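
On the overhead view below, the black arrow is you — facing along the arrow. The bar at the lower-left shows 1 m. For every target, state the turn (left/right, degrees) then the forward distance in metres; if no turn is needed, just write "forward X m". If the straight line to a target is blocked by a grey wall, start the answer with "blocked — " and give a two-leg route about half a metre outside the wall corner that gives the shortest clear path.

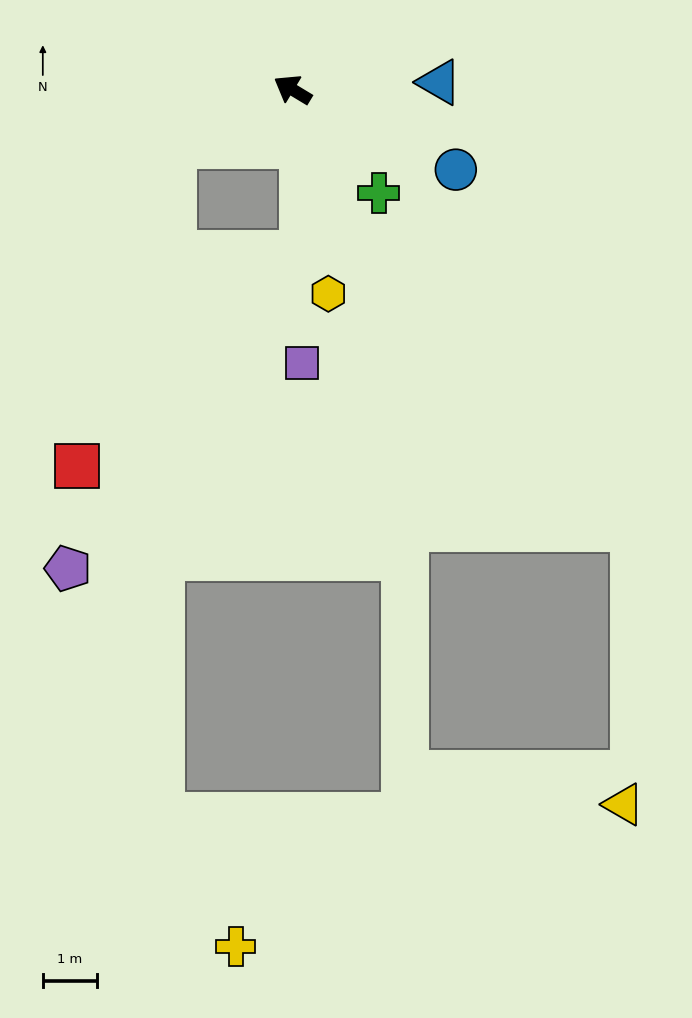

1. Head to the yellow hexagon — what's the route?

turn left 131°, forward 3.8 m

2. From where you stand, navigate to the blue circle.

turn right 175°, forward 3.4 m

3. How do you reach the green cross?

turn left 161°, forward 2.5 m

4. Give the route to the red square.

blocked — turn left 56°, forward 2.4 m, then turn left 48°, forward 6.2 m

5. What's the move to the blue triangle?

turn right 146°, forward 2.7 m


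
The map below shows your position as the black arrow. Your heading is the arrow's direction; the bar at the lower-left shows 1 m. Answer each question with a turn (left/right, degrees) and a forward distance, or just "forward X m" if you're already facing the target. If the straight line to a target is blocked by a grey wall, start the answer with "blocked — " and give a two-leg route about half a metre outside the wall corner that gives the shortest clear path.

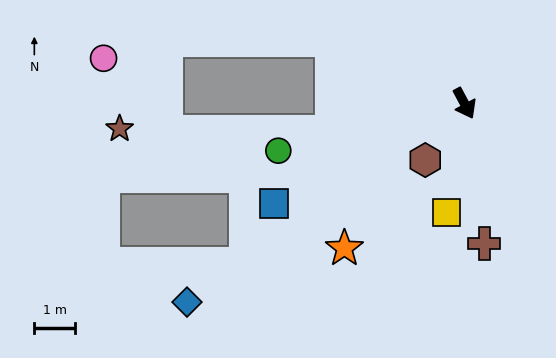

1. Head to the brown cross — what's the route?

turn right 20°, forward 3.5 m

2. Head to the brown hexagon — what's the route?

turn right 63°, forward 1.7 m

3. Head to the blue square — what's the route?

turn right 90°, forward 5.3 m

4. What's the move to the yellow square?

turn right 38°, forward 2.7 m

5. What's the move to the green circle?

turn right 104°, forward 4.7 m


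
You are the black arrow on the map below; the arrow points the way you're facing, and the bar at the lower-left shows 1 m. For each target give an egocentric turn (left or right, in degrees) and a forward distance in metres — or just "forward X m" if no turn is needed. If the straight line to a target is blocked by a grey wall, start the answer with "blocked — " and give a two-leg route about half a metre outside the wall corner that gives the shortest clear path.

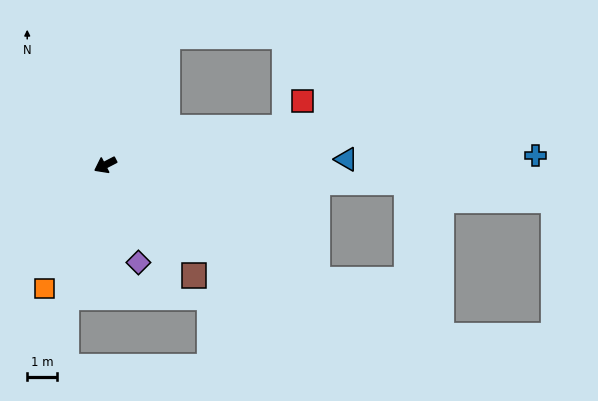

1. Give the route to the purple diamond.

turn left 81°, forward 3.4 m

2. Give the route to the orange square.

turn left 36°, forward 4.6 m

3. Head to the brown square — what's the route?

turn left 101°, forward 4.7 m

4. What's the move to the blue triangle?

turn left 154°, forward 8.0 m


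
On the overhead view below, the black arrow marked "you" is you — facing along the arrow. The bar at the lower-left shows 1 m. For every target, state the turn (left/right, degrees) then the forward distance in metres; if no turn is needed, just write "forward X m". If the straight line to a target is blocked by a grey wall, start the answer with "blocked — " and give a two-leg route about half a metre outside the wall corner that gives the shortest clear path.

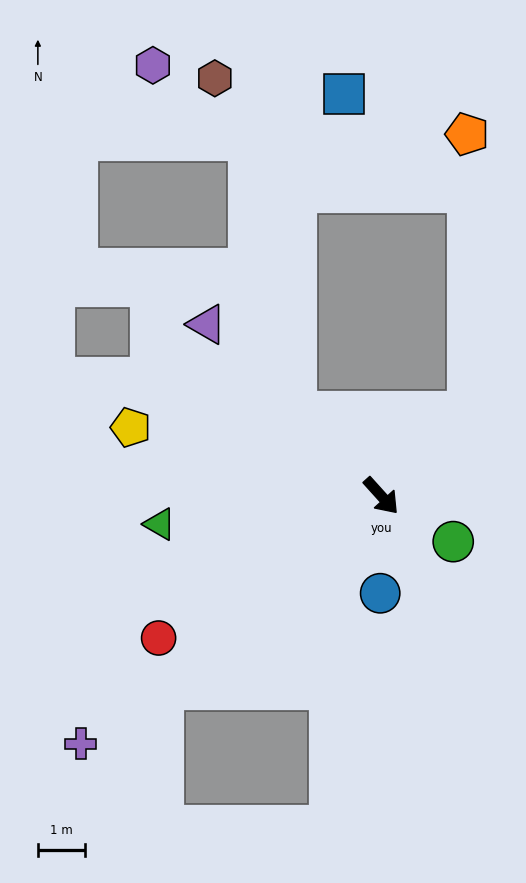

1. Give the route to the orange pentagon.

blocked — turn left 92°, forward 2.5 m, then turn left 46°, forward 5.8 m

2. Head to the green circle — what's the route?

turn left 16°, forward 1.8 m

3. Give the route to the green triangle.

turn right 125°, forward 4.7 m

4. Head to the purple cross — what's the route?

turn right 93°, forward 8.2 m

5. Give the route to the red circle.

turn right 100°, forward 5.6 m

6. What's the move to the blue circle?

turn right 43°, forward 2.1 m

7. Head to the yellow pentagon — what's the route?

turn right 147°, forward 5.5 m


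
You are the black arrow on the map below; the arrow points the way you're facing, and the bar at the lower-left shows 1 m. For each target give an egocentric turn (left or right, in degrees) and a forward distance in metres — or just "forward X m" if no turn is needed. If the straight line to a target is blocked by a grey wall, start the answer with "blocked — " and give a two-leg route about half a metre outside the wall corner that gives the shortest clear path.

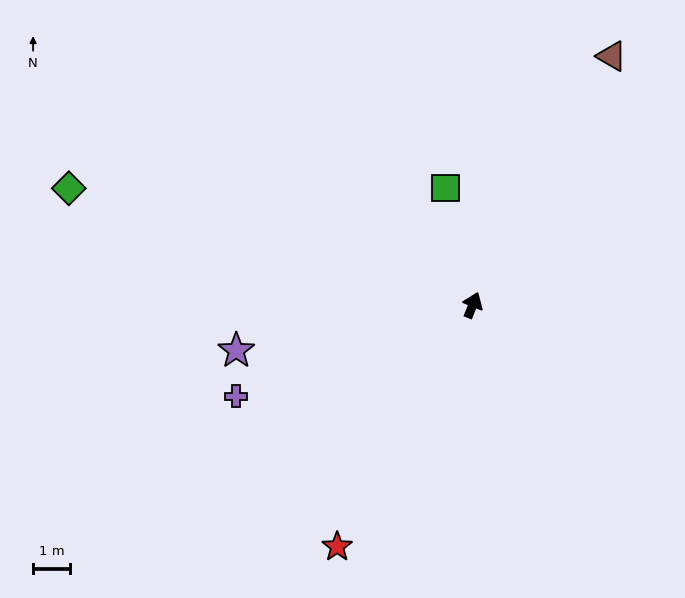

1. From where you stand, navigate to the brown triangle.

turn right 7°, forward 7.6 m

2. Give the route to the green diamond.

turn left 96°, forward 11.2 m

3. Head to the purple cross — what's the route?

turn left 133°, forward 6.8 m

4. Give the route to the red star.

turn left 173°, forward 7.4 m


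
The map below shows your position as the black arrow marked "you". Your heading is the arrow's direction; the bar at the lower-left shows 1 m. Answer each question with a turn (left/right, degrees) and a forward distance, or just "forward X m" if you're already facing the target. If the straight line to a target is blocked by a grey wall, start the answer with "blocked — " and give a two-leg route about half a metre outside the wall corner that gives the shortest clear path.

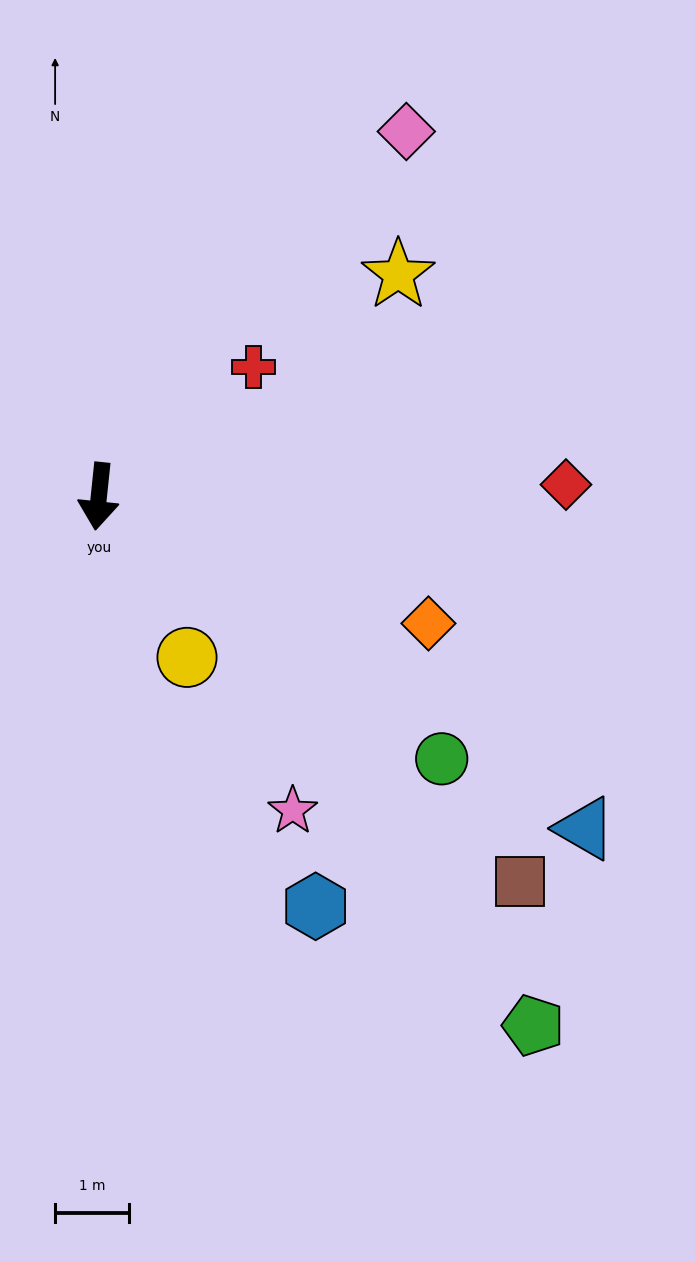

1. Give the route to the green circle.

turn left 59°, forward 5.9 m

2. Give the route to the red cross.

turn left 136°, forward 2.7 m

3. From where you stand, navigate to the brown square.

turn left 53°, forward 7.7 m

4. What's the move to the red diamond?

turn left 97°, forward 6.3 m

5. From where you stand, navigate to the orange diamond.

turn left 75°, forward 4.8 m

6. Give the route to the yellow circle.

turn left 35°, forward 2.5 m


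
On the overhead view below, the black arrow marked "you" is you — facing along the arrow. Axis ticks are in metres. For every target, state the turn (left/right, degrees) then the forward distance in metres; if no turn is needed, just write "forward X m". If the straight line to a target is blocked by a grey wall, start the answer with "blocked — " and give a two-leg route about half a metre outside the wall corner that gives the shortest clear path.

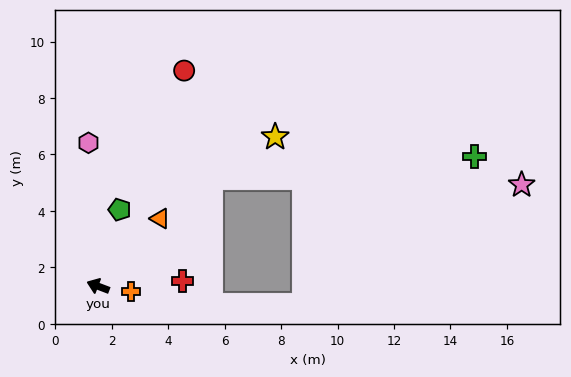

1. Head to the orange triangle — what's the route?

turn right 112°, forward 3.3 m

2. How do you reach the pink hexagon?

turn right 65°, forward 5.1 m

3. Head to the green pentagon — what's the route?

turn right 85°, forward 2.8 m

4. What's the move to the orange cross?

turn right 169°, forward 1.2 m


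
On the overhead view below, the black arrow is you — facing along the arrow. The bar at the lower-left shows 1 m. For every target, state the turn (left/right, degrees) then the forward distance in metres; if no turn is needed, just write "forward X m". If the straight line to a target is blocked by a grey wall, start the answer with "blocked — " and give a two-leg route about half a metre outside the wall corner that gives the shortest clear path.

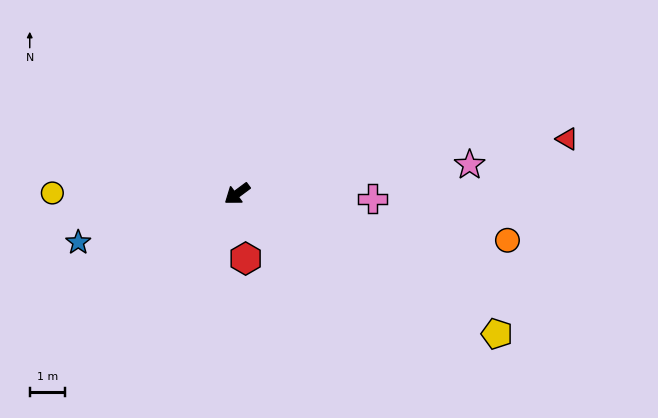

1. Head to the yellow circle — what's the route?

turn right 37°, forward 5.3 m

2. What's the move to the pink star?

turn left 150°, forward 6.7 m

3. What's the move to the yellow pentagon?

turn left 115°, forward 8.5 m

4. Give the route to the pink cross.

turn left 141°, forward 3.9 m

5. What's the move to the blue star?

turn right 20°, forward 4.8 m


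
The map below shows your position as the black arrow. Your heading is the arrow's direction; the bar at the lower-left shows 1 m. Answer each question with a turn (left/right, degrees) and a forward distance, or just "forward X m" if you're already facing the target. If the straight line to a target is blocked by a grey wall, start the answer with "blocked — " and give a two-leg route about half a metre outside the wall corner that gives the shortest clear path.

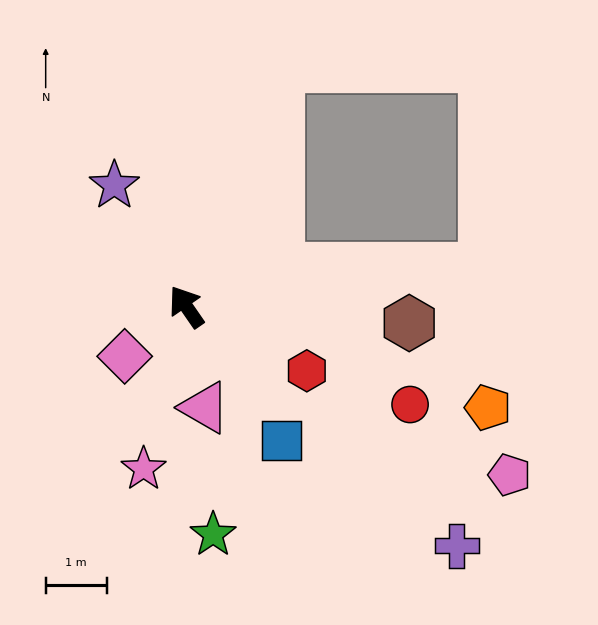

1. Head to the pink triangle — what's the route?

turn left 156°, forward 1.7 m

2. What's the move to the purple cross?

turn right 166°, forward 5.9 m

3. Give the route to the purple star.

turn right 4°, forward 2.3 m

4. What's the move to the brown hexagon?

turn right 129°, forward 3.7 m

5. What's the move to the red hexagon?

turn right 153°, forward 2.2 m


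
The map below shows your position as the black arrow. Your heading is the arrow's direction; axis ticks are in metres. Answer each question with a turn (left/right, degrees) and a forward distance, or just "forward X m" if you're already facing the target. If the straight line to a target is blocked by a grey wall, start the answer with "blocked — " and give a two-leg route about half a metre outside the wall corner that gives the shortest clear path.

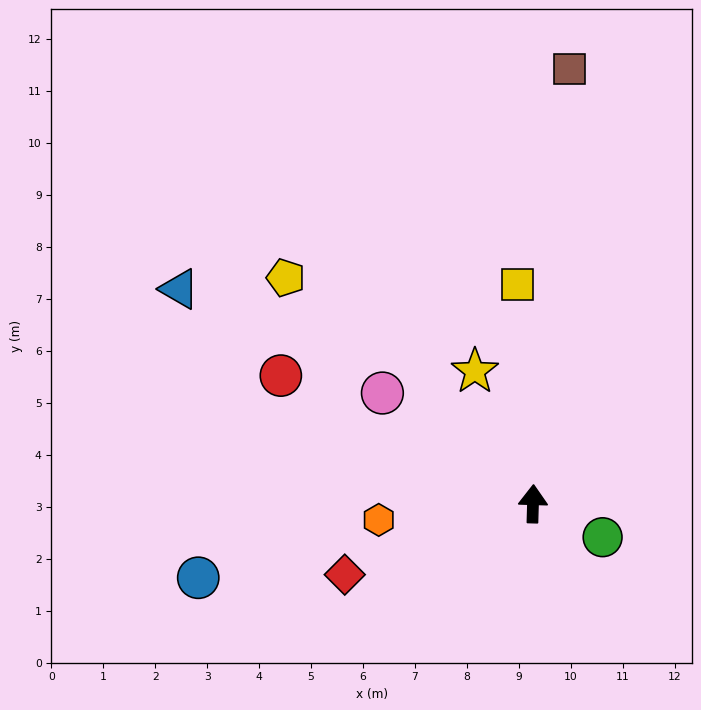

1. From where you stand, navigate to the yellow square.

turn left 6°, forward 4.2 m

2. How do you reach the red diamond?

turn left 112°, forward 3.9 m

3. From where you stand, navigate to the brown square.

turn right 3°, forward 8.4 m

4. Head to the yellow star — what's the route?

turn left 25°, forward 2.8 m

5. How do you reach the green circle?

turn right 114°, forward 1.5 m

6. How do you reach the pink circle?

turn left 55°, forward 3.6 m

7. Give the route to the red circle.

turn left 65°, forward 5.4 m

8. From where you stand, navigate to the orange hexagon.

turn left 98°, forward 3.0 m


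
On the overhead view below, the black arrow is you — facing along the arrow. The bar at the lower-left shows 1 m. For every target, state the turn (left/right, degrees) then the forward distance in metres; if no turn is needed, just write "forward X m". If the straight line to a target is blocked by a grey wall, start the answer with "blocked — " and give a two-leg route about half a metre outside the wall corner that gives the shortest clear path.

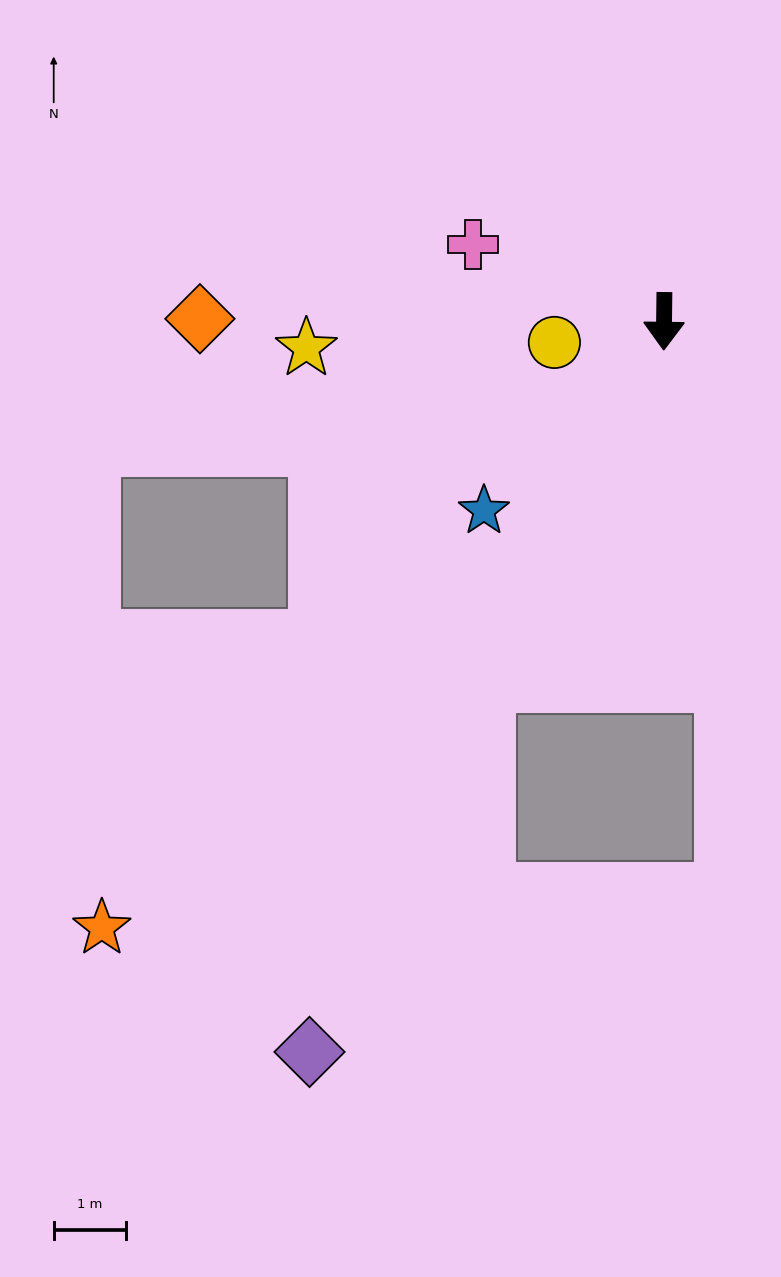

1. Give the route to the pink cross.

turn right 111°, forward 2.9 m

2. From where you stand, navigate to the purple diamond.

turn right 25°, forward 11.3 m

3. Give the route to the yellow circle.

turn right 78°, forward 1.6 m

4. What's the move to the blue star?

turn right 43°, forward 3.6 m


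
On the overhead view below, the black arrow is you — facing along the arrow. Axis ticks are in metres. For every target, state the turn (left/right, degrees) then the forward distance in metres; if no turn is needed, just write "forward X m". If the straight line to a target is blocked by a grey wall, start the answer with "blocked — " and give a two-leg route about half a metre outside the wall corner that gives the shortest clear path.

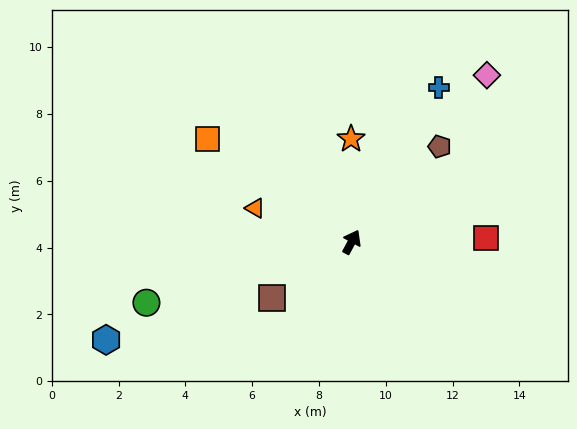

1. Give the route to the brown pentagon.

turn right 14°, forward 3.9 m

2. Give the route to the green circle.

turn left 135°, forward 6.4 m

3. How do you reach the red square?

turn right 60°, forward 4.0 m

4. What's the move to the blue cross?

forward 5.3 m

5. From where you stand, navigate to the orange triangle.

turn left 99°, forward 3.1 m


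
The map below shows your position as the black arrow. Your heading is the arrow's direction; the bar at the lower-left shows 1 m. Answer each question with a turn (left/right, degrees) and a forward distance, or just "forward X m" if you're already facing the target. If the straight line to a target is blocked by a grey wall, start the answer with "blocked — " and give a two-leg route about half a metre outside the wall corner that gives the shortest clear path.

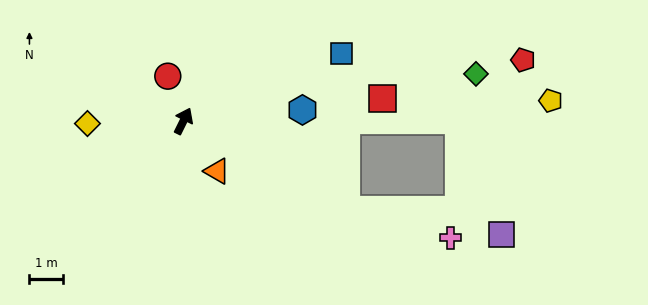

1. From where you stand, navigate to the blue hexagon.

turn right 58°, forward 3.6 m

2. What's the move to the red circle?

turn left 46°, forward 1.4 m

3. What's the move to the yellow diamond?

turn left 118°, forward 2.9 m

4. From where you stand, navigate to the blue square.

turn right 41°, forward 5.1 m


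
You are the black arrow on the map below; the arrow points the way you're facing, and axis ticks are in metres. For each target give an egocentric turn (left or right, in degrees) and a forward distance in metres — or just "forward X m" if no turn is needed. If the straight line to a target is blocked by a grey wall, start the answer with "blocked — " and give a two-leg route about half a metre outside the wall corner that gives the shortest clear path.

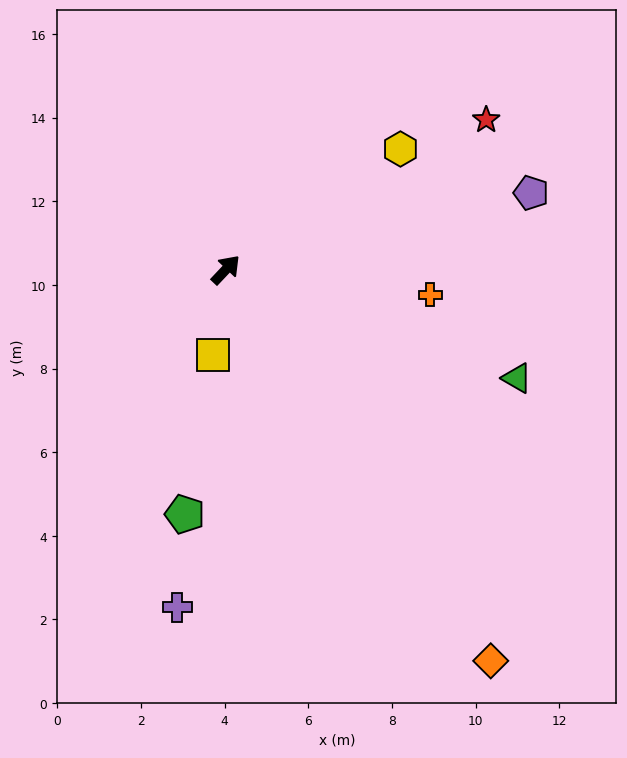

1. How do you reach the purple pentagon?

turn right 33°, forward 7.5 m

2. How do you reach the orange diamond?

turn right 103°, forward 11.3 m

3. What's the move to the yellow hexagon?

turn right 12°, forward 5.1 m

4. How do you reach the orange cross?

turn right 54°, forward 4.9 m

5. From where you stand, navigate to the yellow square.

turn right 145°, forward 2.1 m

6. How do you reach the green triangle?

turn right 67°, forward 7.4 m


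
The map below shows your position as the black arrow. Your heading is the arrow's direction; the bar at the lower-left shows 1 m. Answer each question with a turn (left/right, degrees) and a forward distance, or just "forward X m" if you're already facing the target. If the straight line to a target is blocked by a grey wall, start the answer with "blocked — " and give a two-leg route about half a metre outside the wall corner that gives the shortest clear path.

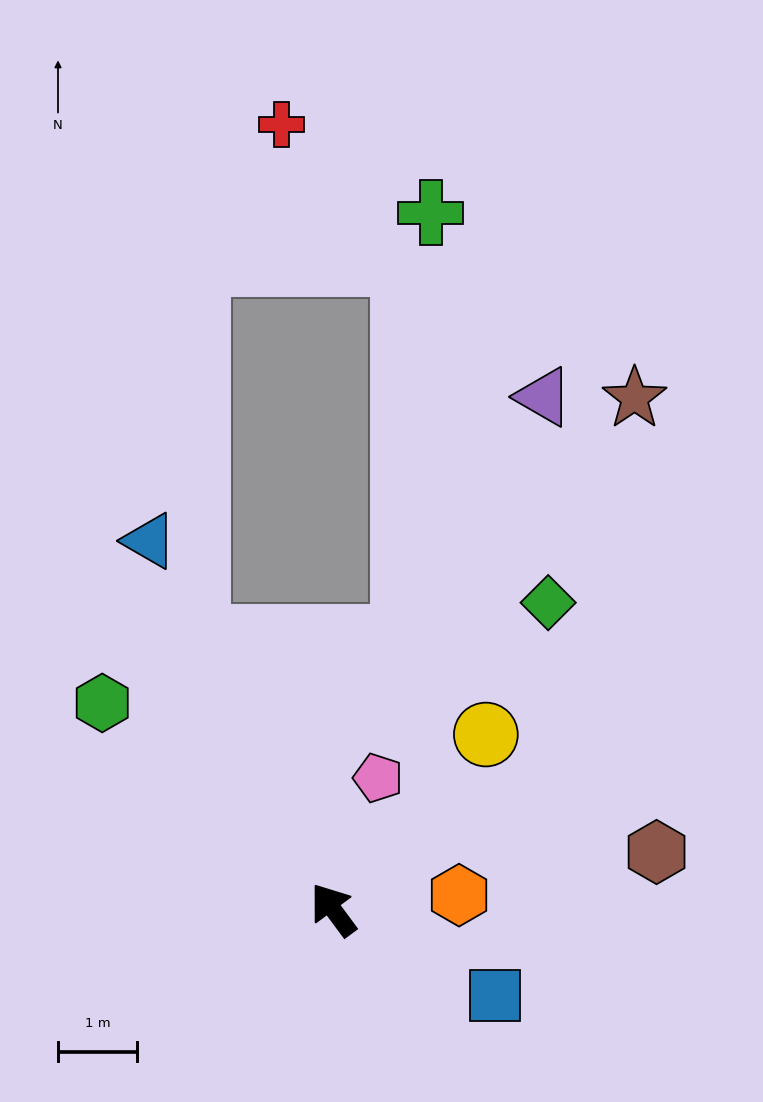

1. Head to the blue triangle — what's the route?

turn right 10°, forward 5.2 m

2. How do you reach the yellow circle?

turn right 78°, forward 2.9 m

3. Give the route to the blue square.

turn right 154°, forward 2.3 m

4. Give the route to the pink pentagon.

turn right 55°, forward 1.8 m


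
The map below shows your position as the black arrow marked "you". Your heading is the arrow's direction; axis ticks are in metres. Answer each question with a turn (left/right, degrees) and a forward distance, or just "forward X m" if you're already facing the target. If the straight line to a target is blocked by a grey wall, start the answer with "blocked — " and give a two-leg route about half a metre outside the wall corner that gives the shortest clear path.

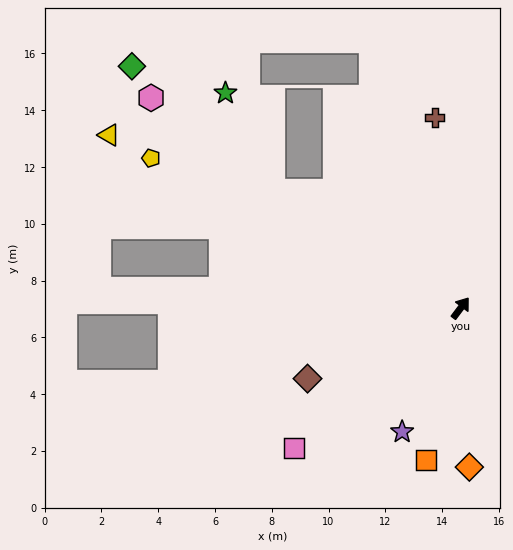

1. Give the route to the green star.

blocked — turn left 95°, forward 7.8 m, then turn right 32°, forward 3.8 m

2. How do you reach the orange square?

turn right 156°, forward 5.5 m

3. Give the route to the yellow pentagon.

turn left 101°, forward 12.1 m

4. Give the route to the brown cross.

turn left 45°, forward 6.8 m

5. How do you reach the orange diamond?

turn right 140°, forward 5.6 m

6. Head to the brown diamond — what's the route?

turn left 152°, forward 5.9 m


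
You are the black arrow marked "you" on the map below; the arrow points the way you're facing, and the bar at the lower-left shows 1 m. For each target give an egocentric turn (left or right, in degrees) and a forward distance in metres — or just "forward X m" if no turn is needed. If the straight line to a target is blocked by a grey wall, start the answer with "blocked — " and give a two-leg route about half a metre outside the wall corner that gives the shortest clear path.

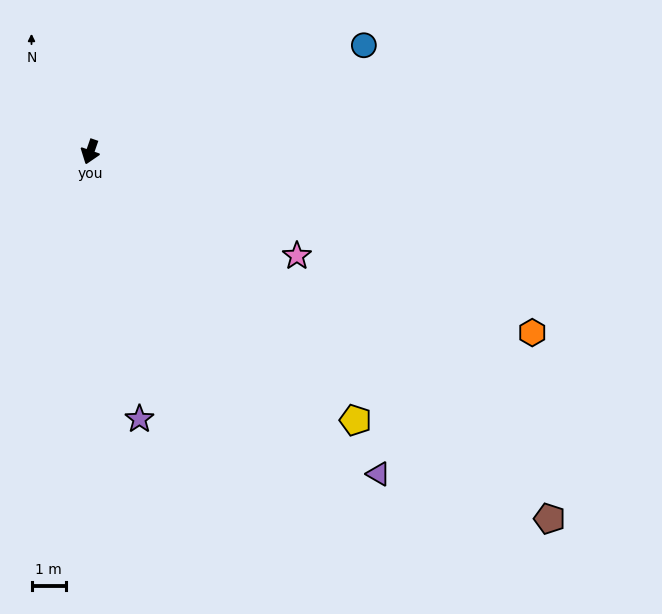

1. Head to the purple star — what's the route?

turn left 30°, forward 8.0 m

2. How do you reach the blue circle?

turn left 130°, forward 8.6 m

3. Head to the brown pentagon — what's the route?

turn left 71°, forward 17.3 m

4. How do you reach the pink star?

turn left 82°, forward 6.8 m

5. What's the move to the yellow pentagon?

turn left 64°, forward 11.1 m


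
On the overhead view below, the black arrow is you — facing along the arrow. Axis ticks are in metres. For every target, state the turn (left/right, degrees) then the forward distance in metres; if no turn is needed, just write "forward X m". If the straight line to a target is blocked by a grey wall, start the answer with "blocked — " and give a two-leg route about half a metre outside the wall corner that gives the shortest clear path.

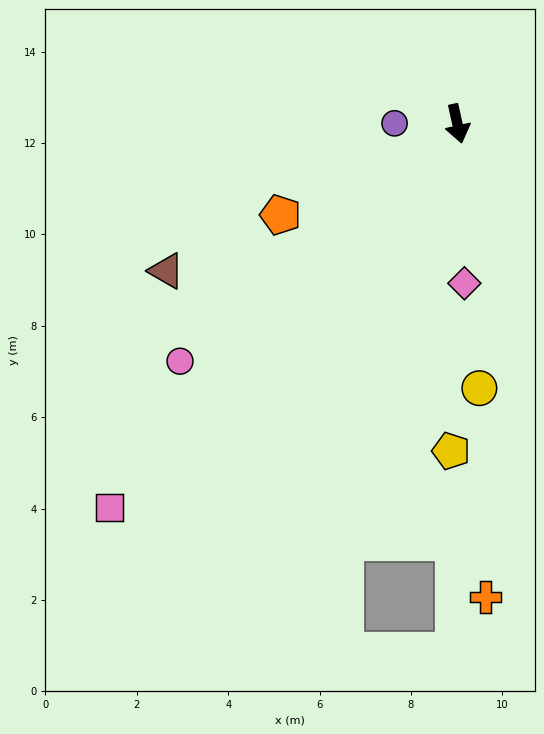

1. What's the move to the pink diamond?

turn right 10°, forward 3.5 m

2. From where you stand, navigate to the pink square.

turn right 55°, forward 11.3 m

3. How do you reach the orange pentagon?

turn right 75°, forward 4.4 m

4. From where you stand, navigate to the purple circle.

turn right 103°, forward 1.4 m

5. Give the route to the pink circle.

turn right 62°, forward 8.0 m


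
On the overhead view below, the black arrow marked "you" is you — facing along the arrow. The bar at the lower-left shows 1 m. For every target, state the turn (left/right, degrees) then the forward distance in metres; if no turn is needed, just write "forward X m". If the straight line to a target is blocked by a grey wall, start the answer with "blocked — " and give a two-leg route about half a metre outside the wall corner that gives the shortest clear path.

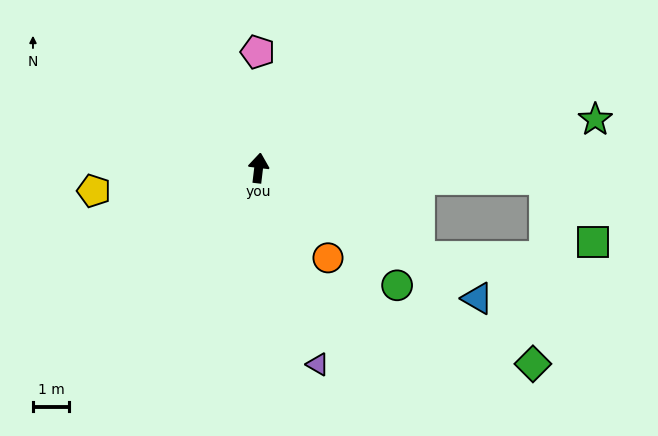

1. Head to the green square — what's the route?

blocked — turn right 86°, forward 7.9 m, then turn right 49°, forward 2.2 m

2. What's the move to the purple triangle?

turn right 156°, forward 5.6 m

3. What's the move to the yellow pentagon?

turn left 105°, forward 4.6 m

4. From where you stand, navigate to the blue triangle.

turn right 114°, forward 7.0 m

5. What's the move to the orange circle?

turn right 136°, forward 3.1 m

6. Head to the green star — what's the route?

turn right 75°, forward 9.4 m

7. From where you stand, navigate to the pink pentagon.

turn left 7°, forward 3.2 m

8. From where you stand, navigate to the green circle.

turn right 123°, forward 5.0 m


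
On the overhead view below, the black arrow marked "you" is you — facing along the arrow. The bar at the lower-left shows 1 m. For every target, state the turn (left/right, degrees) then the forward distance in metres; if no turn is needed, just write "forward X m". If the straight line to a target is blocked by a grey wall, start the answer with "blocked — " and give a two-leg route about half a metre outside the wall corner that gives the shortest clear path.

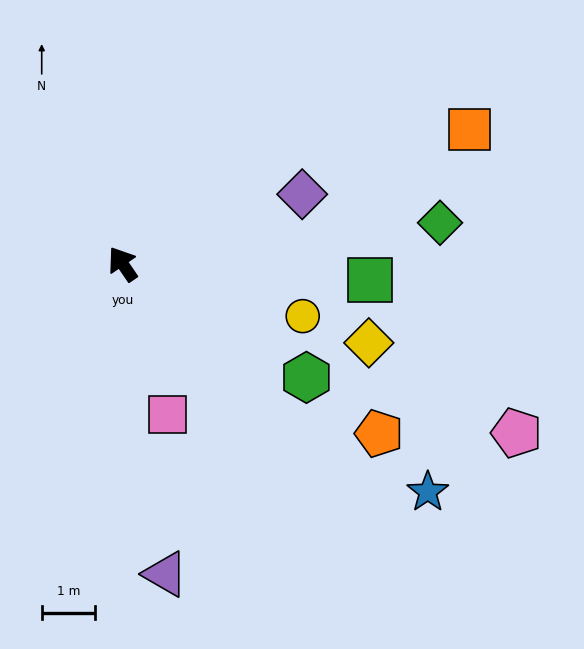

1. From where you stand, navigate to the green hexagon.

turn right 156°, forward 4.0 m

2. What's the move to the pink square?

turn left 162°, forward 2.9 m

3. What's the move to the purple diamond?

turn right 103°, forward 3.6 m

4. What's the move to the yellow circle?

turn right 141°, forward 3.5 m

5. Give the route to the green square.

turn right 128°, forward 4.7 m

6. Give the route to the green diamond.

turn right 117°, forward 6.0 m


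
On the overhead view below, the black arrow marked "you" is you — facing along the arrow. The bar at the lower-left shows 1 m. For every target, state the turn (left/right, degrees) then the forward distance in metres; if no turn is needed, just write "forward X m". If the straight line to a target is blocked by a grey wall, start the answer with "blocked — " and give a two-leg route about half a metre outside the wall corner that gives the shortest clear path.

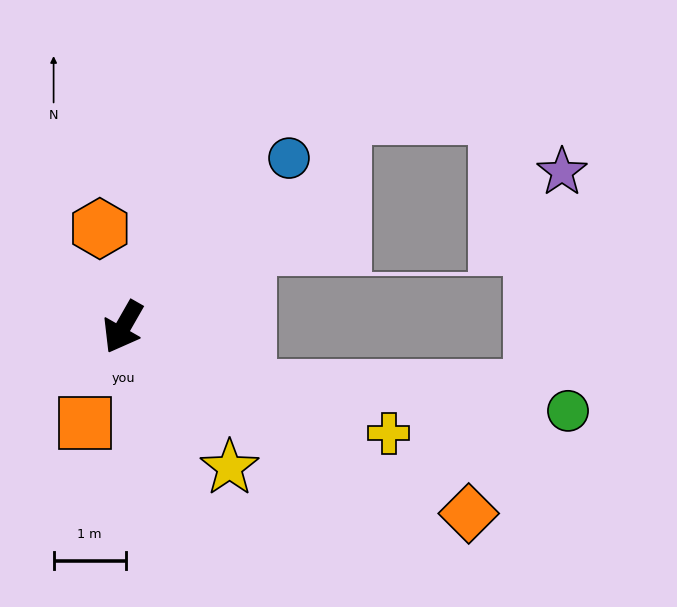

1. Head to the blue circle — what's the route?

turn left 165°, forward 3.3 m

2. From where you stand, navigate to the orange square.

turn left 8°, forward 1.4 m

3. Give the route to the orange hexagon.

turn right 137°, forward 1.4 m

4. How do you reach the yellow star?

turn left 67°, forward 2.4 m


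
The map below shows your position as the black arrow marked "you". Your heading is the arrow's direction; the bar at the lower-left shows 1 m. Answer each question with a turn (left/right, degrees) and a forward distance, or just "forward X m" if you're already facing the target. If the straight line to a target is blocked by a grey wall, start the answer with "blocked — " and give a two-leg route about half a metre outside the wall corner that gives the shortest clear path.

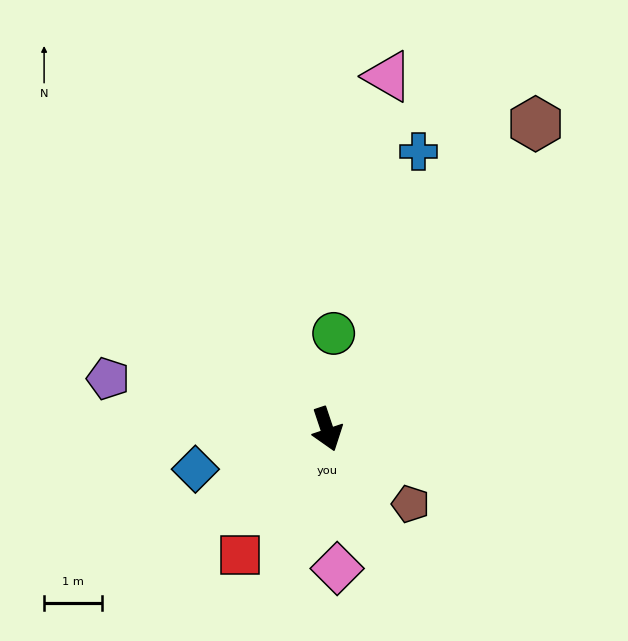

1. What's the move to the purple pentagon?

turn right 121°, forward 3.9 m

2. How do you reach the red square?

turn right 53°, forward 2.6 m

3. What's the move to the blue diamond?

turn right 92°, forward 2.4 m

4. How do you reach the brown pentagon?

turn left 30°, forward 1.9 m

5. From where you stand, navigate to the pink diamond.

turn right 14°, forward 2.4 m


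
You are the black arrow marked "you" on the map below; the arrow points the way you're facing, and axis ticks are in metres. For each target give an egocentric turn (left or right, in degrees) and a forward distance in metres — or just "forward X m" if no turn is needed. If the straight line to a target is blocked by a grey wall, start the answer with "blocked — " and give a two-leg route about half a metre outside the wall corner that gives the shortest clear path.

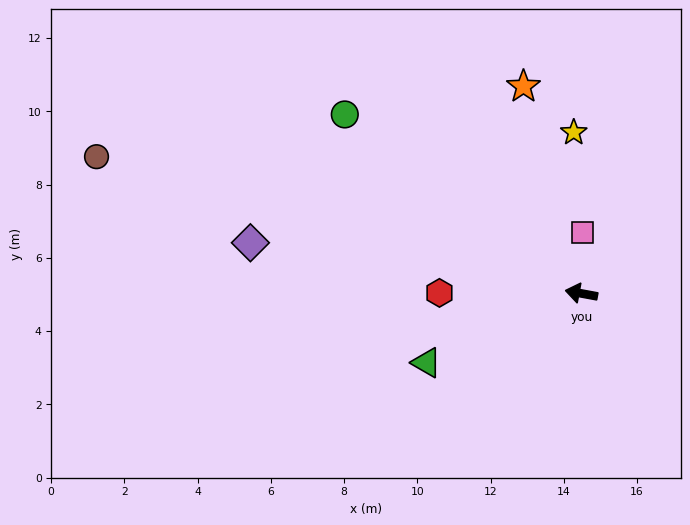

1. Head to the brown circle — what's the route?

turn right 5°, forward 13.8 m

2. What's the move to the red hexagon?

turn left 10°, forward 3.9 m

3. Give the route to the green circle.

turn right 27°, forward 8.1 m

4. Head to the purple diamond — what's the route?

forward 9.1 m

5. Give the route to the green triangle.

turn left 35°, forward 4.6 m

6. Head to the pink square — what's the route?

turn right 81°, forward 1.7 m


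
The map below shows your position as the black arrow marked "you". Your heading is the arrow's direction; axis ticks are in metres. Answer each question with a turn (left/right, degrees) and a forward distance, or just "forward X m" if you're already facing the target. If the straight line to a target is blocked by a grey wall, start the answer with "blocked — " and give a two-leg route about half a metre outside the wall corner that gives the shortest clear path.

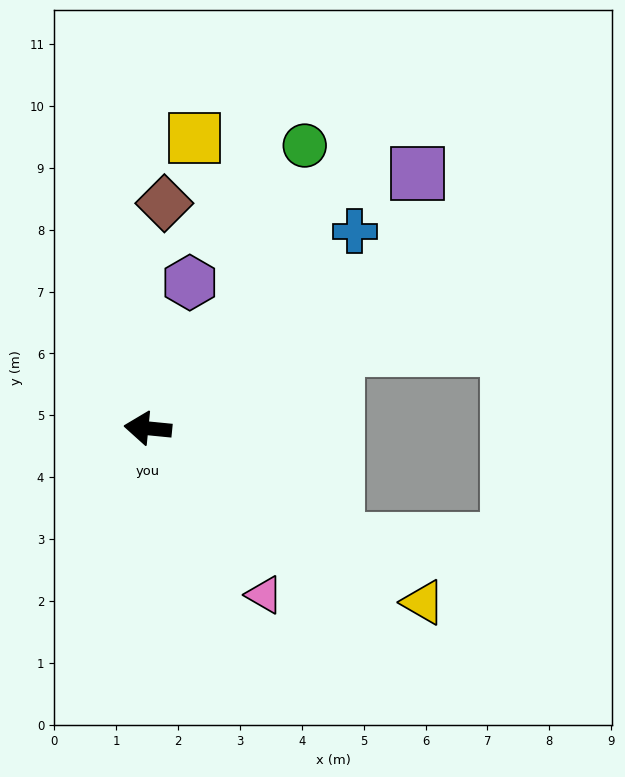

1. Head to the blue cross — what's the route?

turn right 131°, forward 4.6 m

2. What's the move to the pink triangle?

turn left 131°, forward 3.3 m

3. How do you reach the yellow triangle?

turn left 153°, forward 5.3 m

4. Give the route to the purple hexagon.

turn right 100°, forward 2.5 m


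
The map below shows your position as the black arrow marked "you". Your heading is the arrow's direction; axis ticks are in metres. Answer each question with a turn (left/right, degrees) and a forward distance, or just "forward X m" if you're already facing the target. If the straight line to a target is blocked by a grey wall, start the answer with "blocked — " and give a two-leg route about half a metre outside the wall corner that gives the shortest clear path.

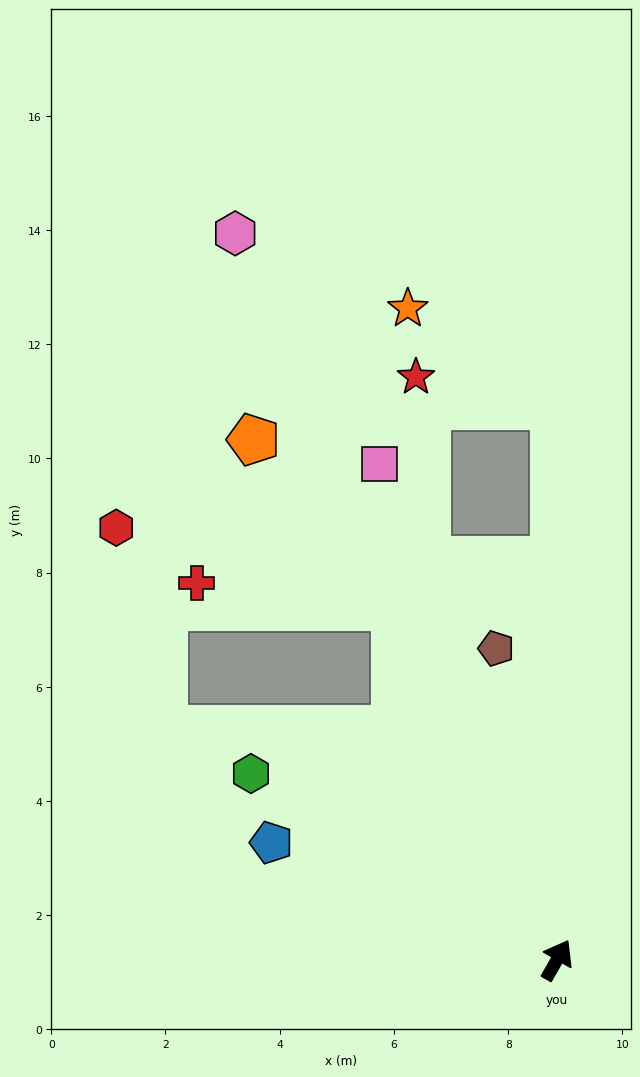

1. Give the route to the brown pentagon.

turn left 41°, forward 5.6 m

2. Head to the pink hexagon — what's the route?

turn left 54°, forward 13.9 m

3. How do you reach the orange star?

blocked — turn left 30°, forward 9.7 m, then turn left 56°, forward 3.1 m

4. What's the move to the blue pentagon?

turn left 97°, forward 5.4 m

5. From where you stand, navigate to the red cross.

blocked — turn left 54°, forward 6.8 m, then turn left 59°, forward 3.5 m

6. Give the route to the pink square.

turn left 49°, forward 9.2 m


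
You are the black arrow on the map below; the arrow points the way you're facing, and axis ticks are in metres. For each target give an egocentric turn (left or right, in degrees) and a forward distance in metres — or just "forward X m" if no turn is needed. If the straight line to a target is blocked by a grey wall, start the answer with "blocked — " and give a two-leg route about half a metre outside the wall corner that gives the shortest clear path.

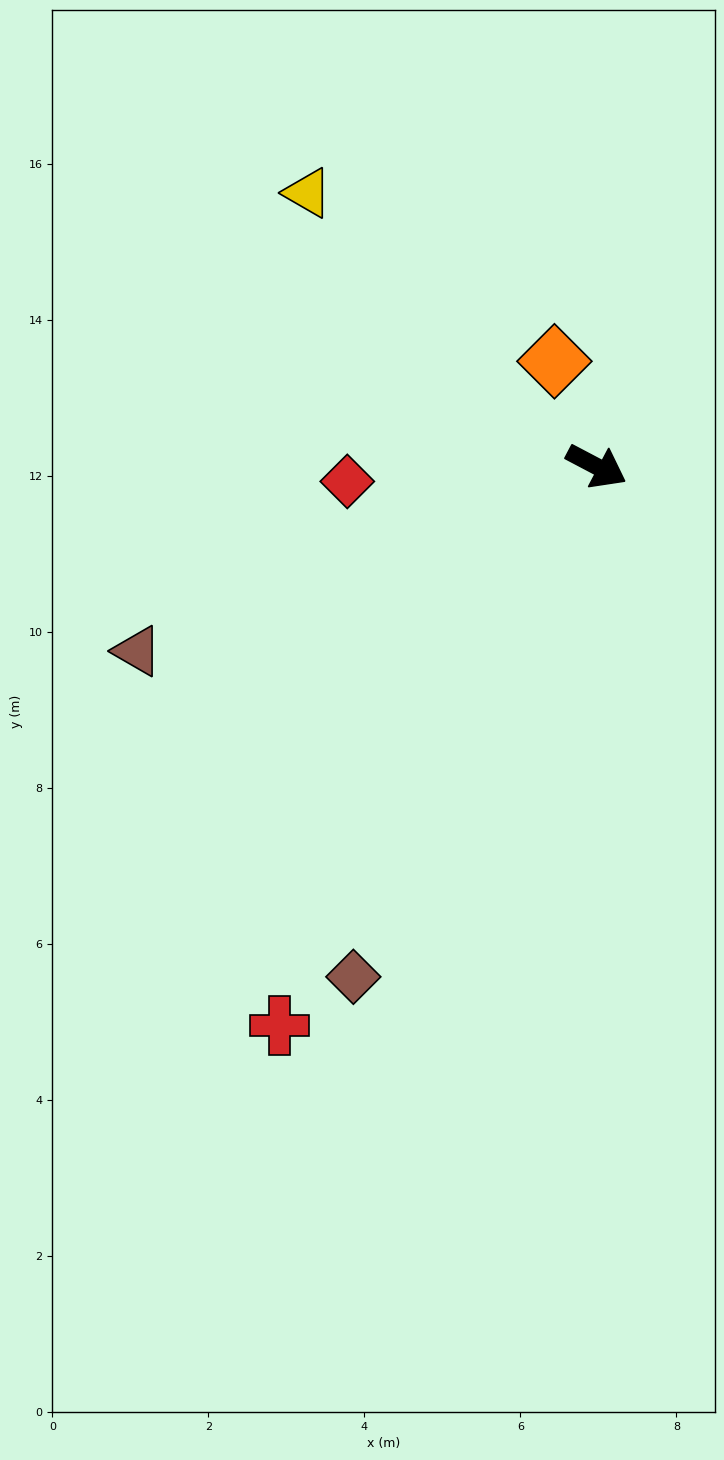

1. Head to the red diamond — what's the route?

turn right 149°, forward 3.2 m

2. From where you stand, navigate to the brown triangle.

turn right 130°, forward 6.3 m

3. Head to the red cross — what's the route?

turn right 92°, forward 8.2 m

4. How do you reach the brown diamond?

turn right 88°, forward 7.2 m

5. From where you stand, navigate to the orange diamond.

turn left 140°, forward 1.5 m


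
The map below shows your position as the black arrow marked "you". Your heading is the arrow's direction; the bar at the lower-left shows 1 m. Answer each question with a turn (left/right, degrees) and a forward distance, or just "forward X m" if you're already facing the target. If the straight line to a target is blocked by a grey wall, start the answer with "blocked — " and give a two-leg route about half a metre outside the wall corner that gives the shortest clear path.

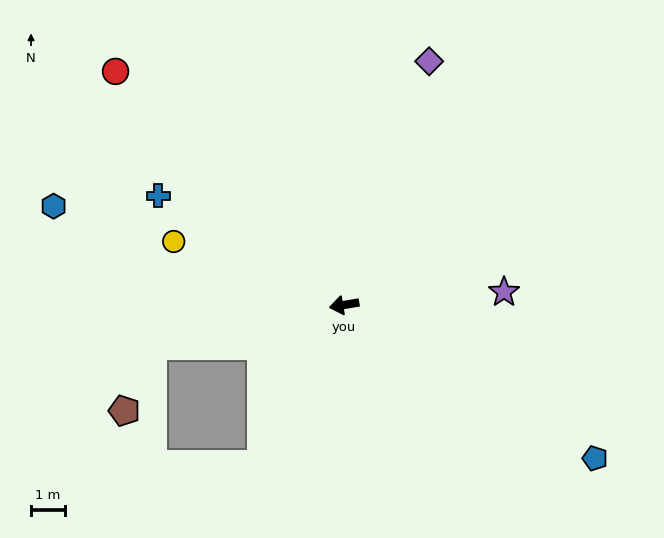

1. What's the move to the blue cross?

turn right 40°, forward 6.3 m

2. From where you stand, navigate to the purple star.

turn left 175°, forward 4.7 m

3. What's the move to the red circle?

turn right 55°, forward 9.5 m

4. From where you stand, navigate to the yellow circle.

turn right 30°, forward 5.3 m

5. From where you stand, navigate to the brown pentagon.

blocked — turn left 2°, forward 5.7 m, then turn left 55°, forward 2.1 m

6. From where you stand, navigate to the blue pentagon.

turn left 139°, forward 8.6 m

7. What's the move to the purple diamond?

turn right 119°, forward 7.5 m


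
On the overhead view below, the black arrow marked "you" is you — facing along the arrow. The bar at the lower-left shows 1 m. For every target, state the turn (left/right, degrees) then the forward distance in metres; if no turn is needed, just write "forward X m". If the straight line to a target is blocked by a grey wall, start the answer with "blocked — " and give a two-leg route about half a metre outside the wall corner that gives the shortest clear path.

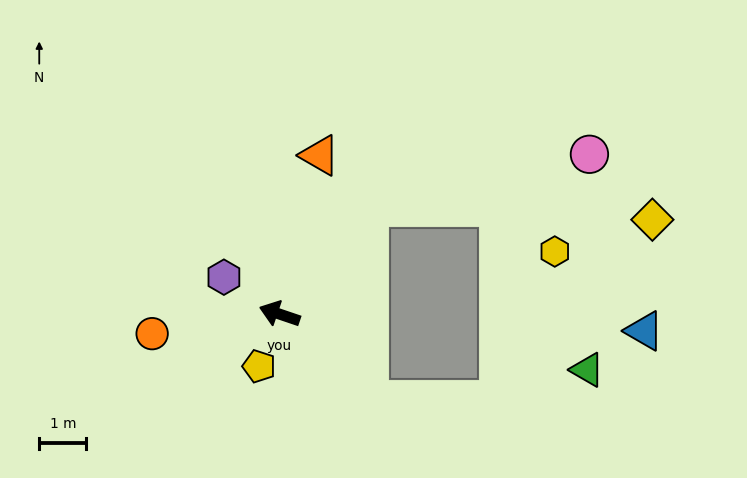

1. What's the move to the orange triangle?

turn right 85°, forward 3.5 m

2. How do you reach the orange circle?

turn left 27°, forward 2.7 m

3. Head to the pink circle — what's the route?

blocked — turn right 111°, forward 3.0 m, then turn right 37°, forward 4.8 m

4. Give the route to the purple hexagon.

turn right 15°, forward 1.4 m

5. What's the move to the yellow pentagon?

turn left 87°, forward 1.2 m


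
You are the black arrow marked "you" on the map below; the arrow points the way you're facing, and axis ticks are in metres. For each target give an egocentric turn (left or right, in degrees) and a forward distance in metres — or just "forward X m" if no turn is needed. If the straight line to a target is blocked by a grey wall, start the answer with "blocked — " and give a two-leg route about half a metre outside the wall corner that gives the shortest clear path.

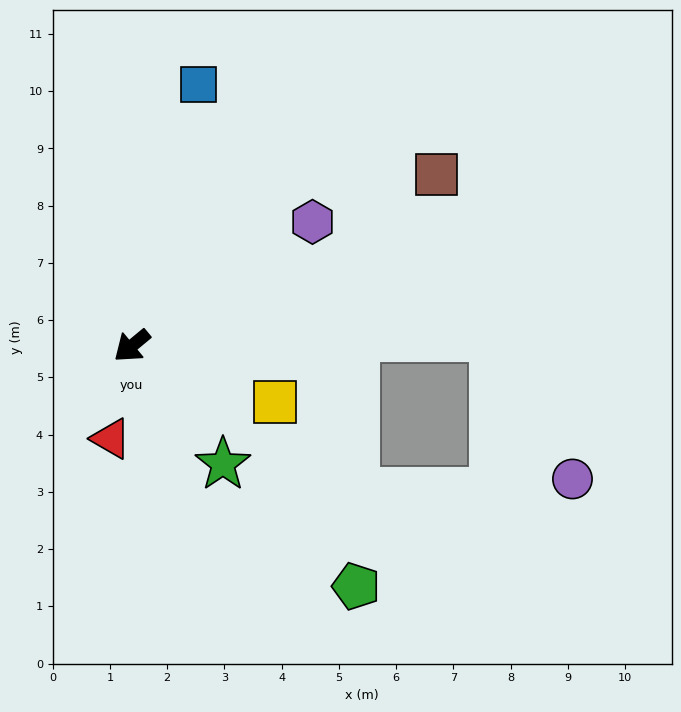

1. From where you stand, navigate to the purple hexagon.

turn left 175°, forward 3.8 m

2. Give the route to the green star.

turn left 88°, forward 2.6 m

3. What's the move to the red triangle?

turn left 38°, forward 1.7 m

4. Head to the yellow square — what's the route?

turn left 119°, forward 2.7 m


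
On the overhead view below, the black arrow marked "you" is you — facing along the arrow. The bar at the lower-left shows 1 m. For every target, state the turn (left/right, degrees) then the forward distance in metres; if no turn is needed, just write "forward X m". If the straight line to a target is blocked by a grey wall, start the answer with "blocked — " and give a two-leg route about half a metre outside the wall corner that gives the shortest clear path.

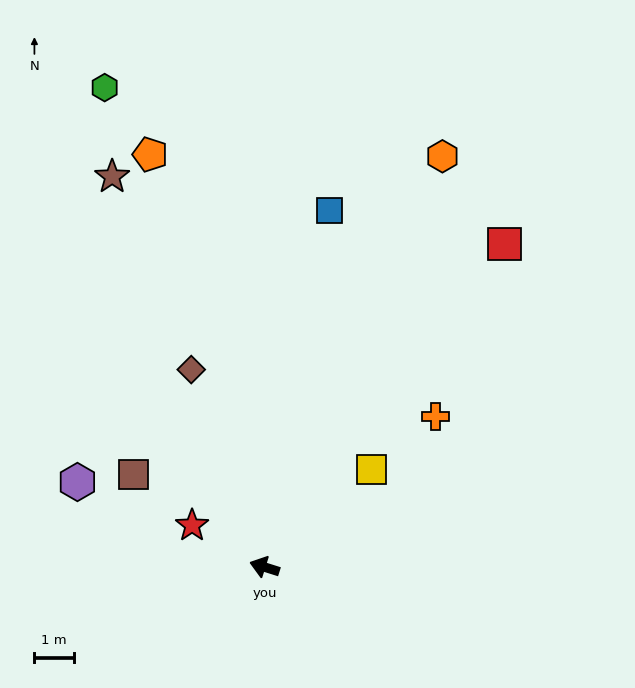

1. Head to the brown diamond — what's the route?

turn right 52°, forward 5.3 m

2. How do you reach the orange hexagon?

turn right 96°, forward 11.3 m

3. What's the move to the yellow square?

turn right 120°, forward 3.7 m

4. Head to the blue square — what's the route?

turn right 83°, forward 9.1 m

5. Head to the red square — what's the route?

turn right 109°, forward 10.1 m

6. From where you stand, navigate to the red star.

turn right 12°, forward 2.1 m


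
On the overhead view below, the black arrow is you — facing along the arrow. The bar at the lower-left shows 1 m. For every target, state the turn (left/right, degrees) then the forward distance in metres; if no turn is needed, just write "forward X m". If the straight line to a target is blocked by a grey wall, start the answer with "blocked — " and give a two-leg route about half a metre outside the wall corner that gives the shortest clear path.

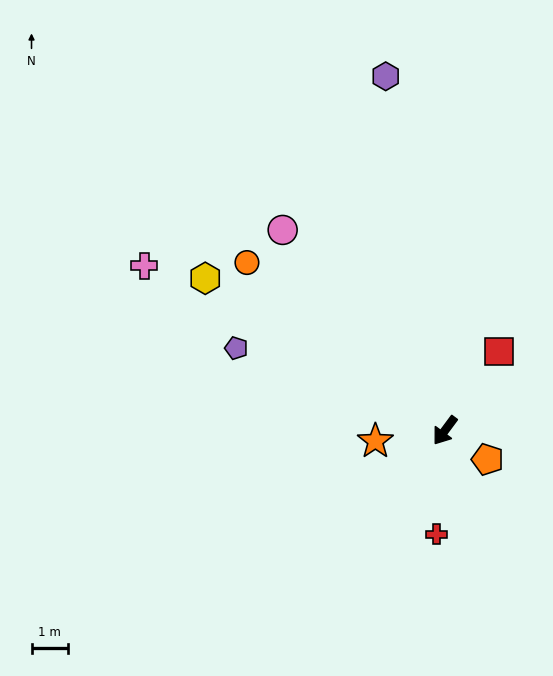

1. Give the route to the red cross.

turn left 32°, forward 2.8 m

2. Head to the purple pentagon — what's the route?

turn right 75°, forward 6.1 m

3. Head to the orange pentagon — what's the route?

turn left 92°, forward 1.4 m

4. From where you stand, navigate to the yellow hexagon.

turn right 86°, forward 7.7 m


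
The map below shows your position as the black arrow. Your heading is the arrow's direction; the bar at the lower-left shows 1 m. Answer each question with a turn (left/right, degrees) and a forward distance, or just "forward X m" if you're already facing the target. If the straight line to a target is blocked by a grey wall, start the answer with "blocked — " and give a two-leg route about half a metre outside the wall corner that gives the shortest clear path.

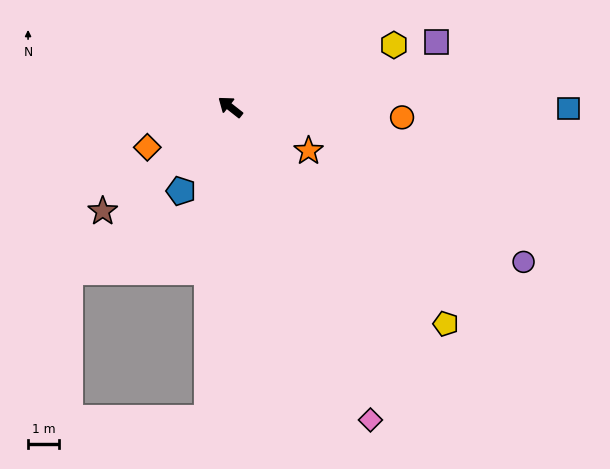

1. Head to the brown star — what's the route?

turn left 77°, forward 5.4 m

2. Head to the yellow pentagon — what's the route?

turn left 173°, forward 10.0 m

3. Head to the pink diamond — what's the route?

turn left 152°, forward 11.2 m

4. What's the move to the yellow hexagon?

turn right 121°, forward 5.7 m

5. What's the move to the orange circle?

turn right 145°, forward 5.6 m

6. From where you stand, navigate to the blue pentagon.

turn left 98°, forward 3.2 m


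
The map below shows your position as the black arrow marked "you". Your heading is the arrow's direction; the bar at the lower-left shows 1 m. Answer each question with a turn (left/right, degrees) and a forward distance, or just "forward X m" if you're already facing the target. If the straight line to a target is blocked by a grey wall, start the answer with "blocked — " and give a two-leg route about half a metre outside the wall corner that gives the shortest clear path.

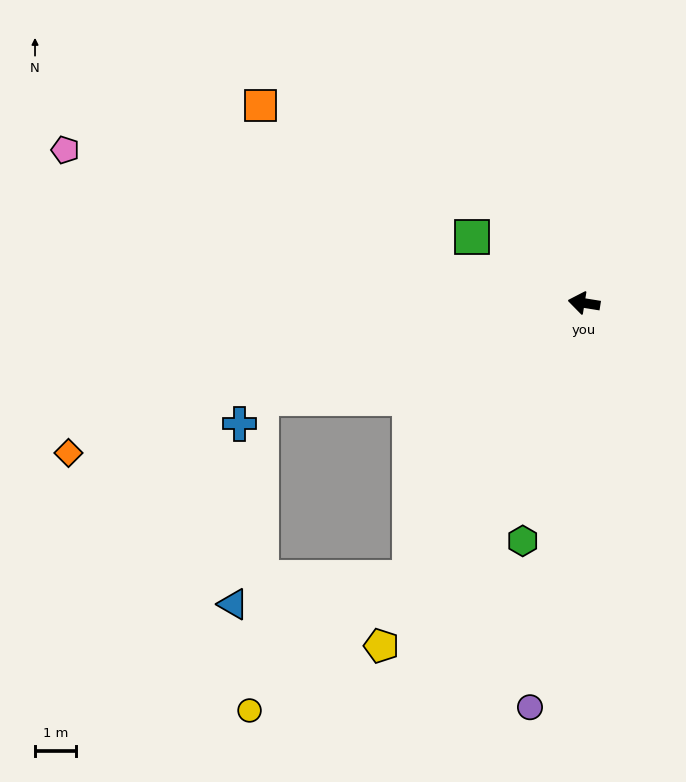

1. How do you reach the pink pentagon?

turn right 7°, forward 13.3 m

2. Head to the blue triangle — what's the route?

blocked — turn left 67°, forward 8.0 m, then turn right 49°, forward 4.4 m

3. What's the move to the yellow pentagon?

turn left 69°, forward 9.8 m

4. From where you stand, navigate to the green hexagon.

turn left 85°, forward 6.0 m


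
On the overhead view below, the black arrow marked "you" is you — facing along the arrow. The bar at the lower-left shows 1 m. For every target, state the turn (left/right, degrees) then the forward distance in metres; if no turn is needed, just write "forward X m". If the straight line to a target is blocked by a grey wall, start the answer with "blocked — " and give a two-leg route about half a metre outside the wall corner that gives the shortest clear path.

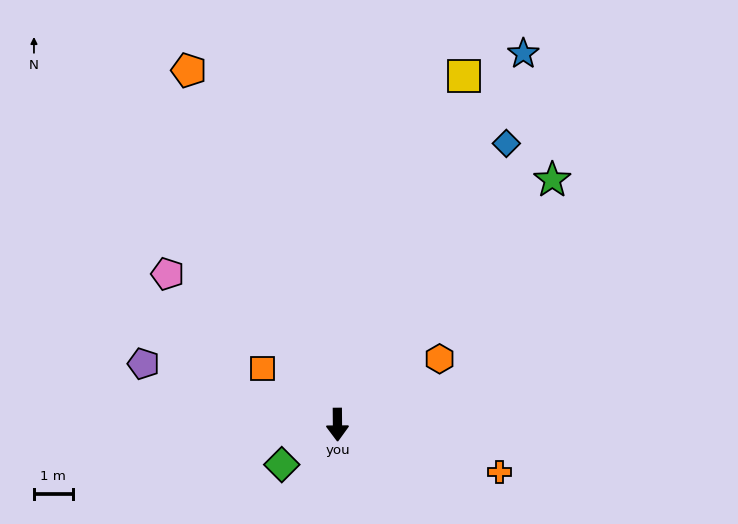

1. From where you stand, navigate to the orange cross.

turn left 73°, forward 4.4 m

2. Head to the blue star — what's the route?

turn left 153°, forward 10.7 m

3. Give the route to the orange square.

turn right 127°, forward 2.4 m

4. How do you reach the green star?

turn left 138°, forward 8.4 m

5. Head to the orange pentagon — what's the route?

turn right 158°, forward 9.9 m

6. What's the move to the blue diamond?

turn left 149°, forward 8.5 m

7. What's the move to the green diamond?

turn right 55°, forward 1.8 m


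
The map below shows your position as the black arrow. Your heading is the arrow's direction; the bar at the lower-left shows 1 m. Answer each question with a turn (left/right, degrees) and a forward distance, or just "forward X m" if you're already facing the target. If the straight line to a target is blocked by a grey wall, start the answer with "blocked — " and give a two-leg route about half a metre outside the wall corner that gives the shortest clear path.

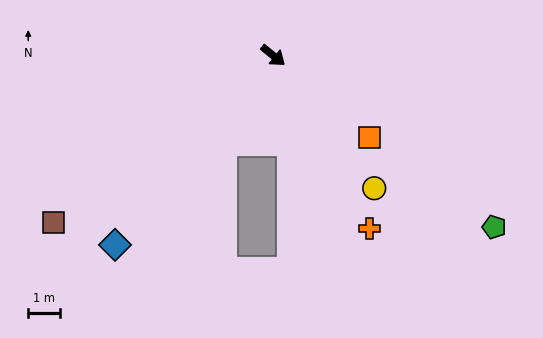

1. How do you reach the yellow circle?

turn right 14°, forward 5.3 m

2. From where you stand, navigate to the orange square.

forward 4.0 m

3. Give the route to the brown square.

turn right 104°, forward 8.7 m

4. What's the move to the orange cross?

turn right 22°, forward 6.3 m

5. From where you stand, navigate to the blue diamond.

turn right 91°, forward 7.8 m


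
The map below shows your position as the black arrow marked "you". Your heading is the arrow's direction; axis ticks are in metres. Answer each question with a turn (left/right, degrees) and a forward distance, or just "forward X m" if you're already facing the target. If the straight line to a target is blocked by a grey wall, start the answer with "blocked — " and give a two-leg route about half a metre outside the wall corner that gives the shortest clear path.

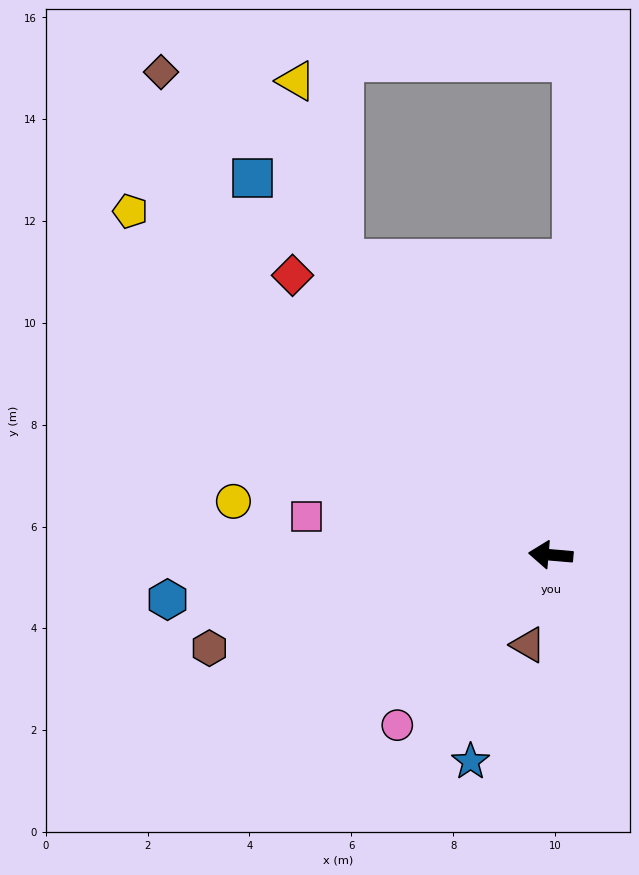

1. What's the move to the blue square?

turn right 47°, forward 9.4 m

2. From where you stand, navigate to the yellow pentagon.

turn right 34°, forward 10.7 m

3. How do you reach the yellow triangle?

blocked — turn right 50°, forward 7.1 m, then turn right 21°, forward 3.7 m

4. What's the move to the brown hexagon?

turn left 20°, forward 7.0 m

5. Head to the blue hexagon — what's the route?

turn left 12°, forward 7.6 m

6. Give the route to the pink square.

turn right 4°, forward 4.9 m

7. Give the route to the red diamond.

turn right 42°, forward 7.5 m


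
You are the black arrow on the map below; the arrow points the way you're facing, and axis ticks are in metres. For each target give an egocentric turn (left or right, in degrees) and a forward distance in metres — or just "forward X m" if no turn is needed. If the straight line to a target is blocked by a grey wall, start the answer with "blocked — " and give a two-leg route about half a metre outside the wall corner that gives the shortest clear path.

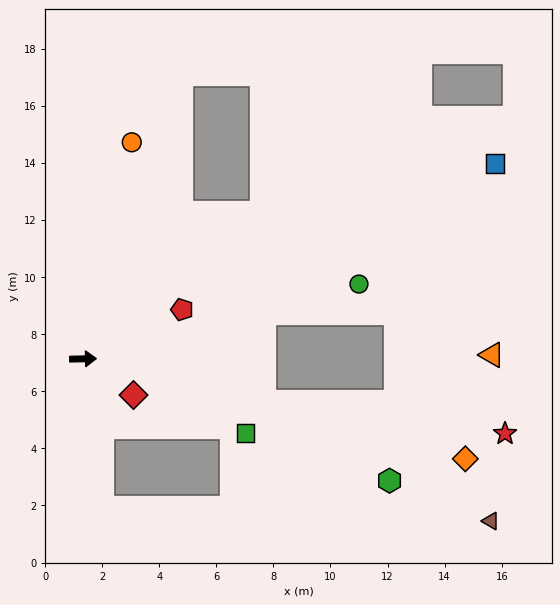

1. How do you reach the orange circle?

turn left 76°, forward 7.8 m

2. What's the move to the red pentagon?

turn left 25°, forward 3.9 m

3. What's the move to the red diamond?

turn right 37°, forward 2.2 m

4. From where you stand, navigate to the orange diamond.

turn right 16°, forward 13.8 m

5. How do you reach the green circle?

turn left 14°, forward 10.0 m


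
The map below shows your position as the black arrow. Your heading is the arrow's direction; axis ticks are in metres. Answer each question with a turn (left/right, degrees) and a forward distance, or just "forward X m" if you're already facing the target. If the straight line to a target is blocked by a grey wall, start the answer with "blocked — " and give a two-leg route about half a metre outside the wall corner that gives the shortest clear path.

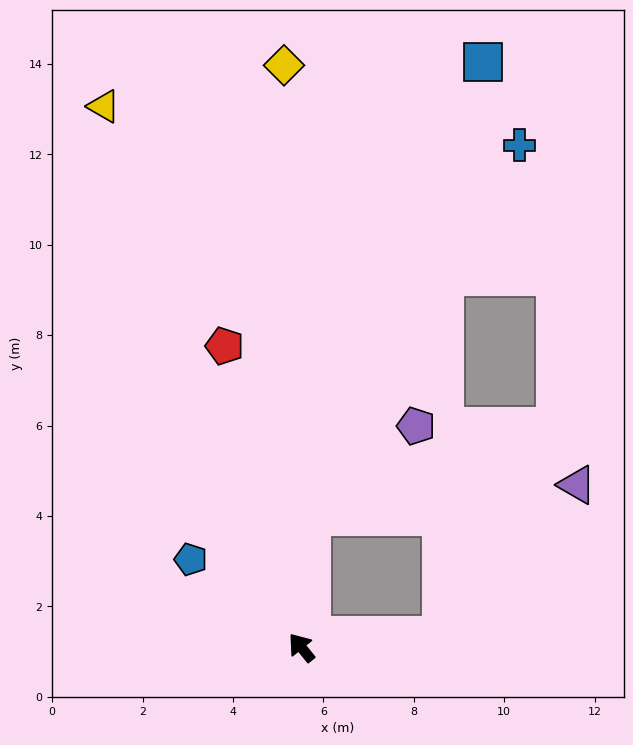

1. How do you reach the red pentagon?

turn right 25°, forward 6.9 m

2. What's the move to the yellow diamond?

turn right 37°, forward 12.9 m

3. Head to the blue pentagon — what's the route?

turn left 13°, forward 3.1 m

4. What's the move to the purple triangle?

blocked — turn right 124°, forward 3.1 m, then turn left 43°, forward 4.5 m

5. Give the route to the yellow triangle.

turn right 19°, forward 12.7 m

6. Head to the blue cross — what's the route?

blocked — turn right 43°, forward 2.9 m, then turn right 25°, forward 9.4 m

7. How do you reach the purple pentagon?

blocked — turn right 43°, forward 2.9 m, then turn right 45°, forward 3.1 m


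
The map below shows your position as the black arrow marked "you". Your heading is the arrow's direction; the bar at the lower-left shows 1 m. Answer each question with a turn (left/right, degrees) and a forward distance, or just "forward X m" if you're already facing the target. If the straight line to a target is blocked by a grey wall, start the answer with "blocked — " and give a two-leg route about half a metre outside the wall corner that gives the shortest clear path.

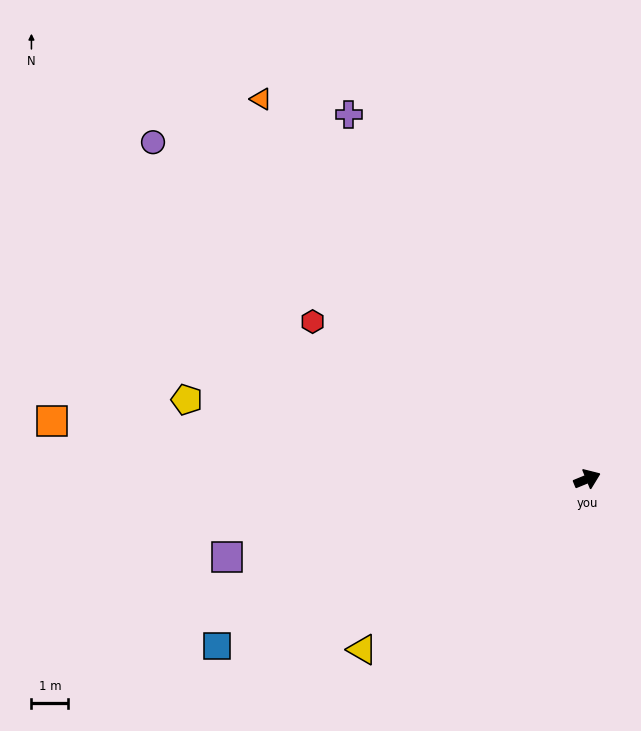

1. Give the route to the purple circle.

turn left 120°, forward 14.9 m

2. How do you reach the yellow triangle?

turn right 165°, forward 7.7 m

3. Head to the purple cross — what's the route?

turn left 101°, forward 11.8 m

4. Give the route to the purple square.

turn left 170°, forward 10.0 m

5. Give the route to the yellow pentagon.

turn left 147°, forward 11.1 m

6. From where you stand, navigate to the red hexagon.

turn left 128°, forward 8.6 m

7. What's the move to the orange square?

turn left 152°, forward 14.6 m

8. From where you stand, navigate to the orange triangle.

turn left 108°, forward 13.6 m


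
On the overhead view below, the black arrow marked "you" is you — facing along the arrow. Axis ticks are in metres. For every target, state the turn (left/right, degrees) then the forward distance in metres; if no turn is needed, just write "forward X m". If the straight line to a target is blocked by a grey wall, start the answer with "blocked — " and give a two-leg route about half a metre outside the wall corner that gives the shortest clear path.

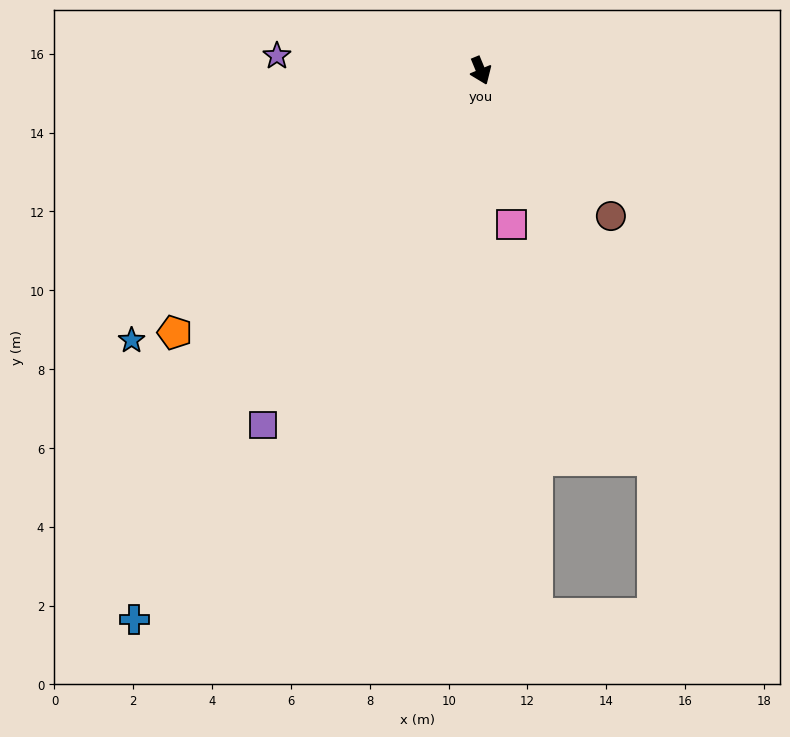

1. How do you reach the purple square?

turn right 54°, forward 10.6 m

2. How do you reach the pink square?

turn right 11°, forward 4.0 m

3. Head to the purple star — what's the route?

turn right 117°, forward 5.2 m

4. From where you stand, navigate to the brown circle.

turn left 19°, forward 5.0 m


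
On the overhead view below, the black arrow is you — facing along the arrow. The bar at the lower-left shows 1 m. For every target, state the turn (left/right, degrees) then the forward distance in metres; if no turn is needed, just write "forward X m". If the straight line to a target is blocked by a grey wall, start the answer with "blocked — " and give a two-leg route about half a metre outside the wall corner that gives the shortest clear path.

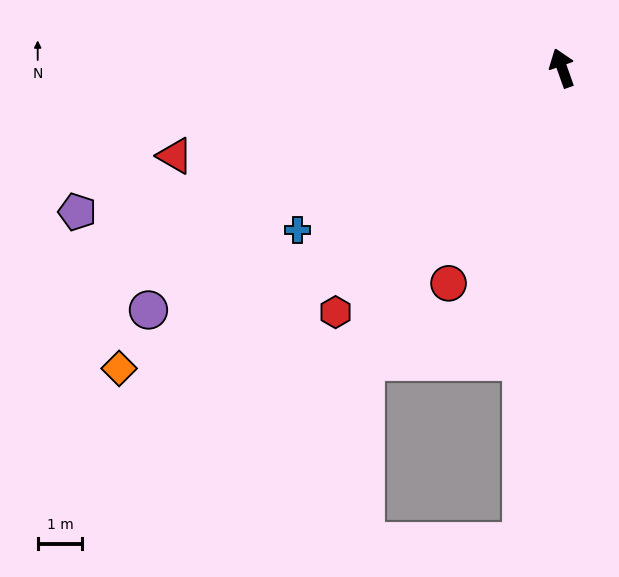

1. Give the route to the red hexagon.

turn left 118°, forward 7.5 m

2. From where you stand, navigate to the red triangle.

turn left 83°, forward 8.9 m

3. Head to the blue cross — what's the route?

turn left 102°, forward 7.0 m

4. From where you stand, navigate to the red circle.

turn left 133°, forward 5.5 m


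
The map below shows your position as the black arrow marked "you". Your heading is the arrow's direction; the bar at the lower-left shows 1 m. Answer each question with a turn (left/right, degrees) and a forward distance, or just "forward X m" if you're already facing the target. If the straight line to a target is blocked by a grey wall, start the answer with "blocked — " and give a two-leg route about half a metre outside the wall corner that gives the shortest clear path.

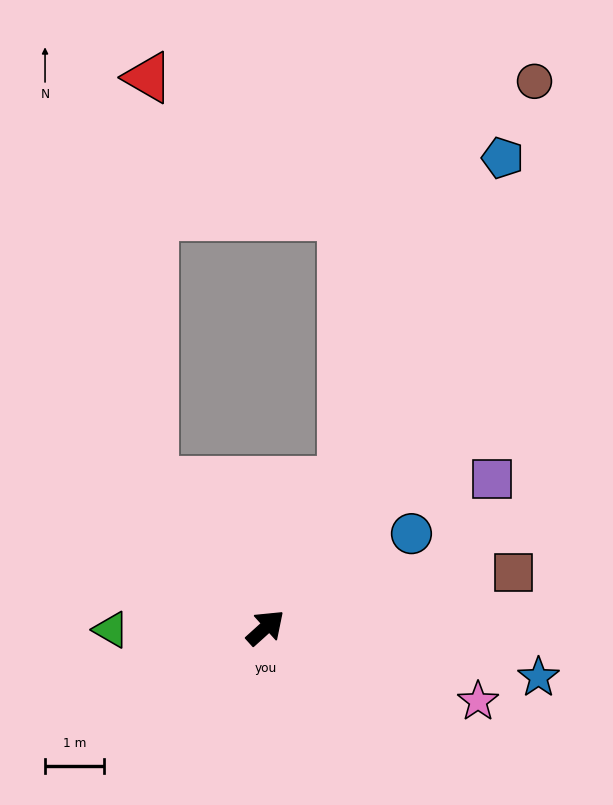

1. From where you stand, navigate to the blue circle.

turn right 9°, forward 2.9 m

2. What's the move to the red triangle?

blocked — turn left 85°, forward 3.1 m, then turn right 36°, forward 6.9 m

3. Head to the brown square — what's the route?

turn right 30°, forward 4.3 m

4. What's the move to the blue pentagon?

turn left 21°, forward 8.9 m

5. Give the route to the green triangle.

turn left 139°, forward 2.6 m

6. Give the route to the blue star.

turn right 52°, forward 4.7 m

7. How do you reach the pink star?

turn right 61°, forward 3.8 m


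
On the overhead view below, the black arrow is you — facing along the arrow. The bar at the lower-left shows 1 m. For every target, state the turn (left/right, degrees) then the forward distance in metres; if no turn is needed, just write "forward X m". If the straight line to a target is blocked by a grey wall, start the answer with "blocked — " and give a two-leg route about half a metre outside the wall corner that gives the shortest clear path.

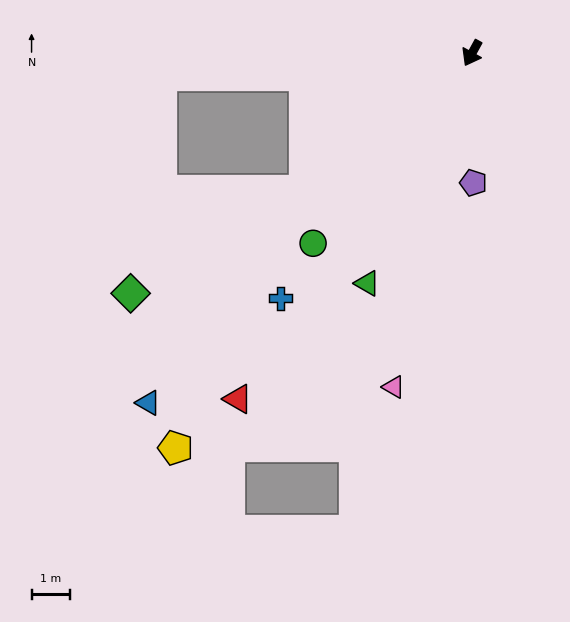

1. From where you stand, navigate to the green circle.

turn right 11°, forward 6.5 m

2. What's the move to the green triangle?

turn left 4°, forward 6.7 m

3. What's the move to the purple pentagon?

turn left 29°, forward 3.4 m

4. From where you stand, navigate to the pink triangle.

turn left 16°, forward 9.0 m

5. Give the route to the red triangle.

turn right 5°, forward 11.0 m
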